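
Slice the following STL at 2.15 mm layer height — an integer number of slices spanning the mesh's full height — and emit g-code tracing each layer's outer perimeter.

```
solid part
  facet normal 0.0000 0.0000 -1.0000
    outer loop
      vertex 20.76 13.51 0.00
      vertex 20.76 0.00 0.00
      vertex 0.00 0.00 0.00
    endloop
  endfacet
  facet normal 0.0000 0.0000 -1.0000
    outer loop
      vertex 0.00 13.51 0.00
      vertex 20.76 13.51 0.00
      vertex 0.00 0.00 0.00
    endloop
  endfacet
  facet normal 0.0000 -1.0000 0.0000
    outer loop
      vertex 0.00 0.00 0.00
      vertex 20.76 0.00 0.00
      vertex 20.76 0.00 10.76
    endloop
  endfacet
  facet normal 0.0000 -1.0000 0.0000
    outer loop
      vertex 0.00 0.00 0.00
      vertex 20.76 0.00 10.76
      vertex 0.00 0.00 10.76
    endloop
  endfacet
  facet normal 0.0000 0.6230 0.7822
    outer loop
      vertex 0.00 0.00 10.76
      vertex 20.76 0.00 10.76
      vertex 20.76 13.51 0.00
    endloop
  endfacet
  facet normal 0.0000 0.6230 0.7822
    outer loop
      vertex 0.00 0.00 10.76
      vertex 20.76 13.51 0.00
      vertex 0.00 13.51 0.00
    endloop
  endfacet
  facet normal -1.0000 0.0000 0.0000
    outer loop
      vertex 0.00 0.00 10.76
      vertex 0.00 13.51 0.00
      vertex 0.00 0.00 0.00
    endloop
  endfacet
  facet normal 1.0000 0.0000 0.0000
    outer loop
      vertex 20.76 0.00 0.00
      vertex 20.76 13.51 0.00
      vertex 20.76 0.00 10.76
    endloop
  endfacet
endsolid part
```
; perimeter-only toolpath
G21 ; units = mm
G90 ; absolute positioning
G28 ; home
; layer 1
G0 Z2.15
G0 X0.00 Y0.00
G1 X20.76 Y0.00
G1 X20.76 Y10.81
G1 X0.00 Y10.81
G1 X0.00 Y0.00
; layer 2
G0 Z4.30
G0 X0.00 Y0.00
G1 X20.76 Y0.00
G1 X20.76 Y8.11
G1 X0.00 Y8.11
G1 X0.00 Y0.00
; layer 3
G0 Z6.46
G0 X0.00 Y0.00
G1 X20.76 Y0.00
G1 X20.76 Y5.40
G1 X0.00 Y5.40
G1 X0.00 Y0.00
; layer 4
G0 Z8.61
G0 X0.00 Y0.00
G1 X20.76 Y0.00
G1 X20.76 Y2.70
G1 X0.00 Y2.70
G1 X0.00 Y0.00
M2 ; end

The solid is a wedge (ramp): 20.8 × 13.5 mm base, rising to 10.8 mm along the y=0 edge and sloping linearly to z=0 at y=13.5. Slicing at Δz = 2.15 mm — 5 equal slices spanning the solid's height, so layer i sits at z = i·h/5 — gives 4 non-empty perimeters. Each is a 4-segment closed polygon; G0 lifts to the layer z and rapids to the start vertex, then G1 traces the edges. The cross-section shrinks linearly with z (the slice at the apex is degenerate and omitted).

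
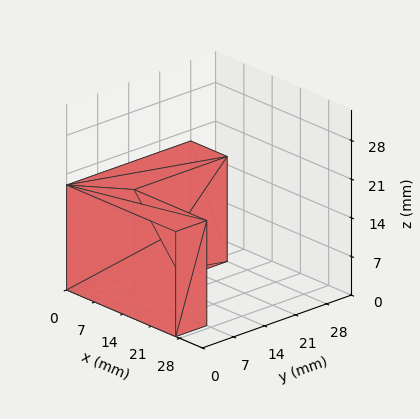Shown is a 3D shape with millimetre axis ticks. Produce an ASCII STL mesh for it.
Reading the render: the shape is an L-shaped prism: outer 27 × 28 mm, arm thicknesses ≈ 7 mm (horizontal) and 9 mm (vertical), extruded 19 mm in z (dimensions read to the nearest mm from the axis ticks). For the STL, each face is triangulated and given an outward normal.

solid part
  facet normal 0.0000 0.0000 -1.0000
    outer loop
      vertex 27.0 7.0 0.0
      vertex 27.0 0.0 0.0
      vertex 0.0 0.0 0.0
    endloop
  endfacet
  facet normal 0.0000 0.0000 -1.0000
    outer loop
      vertex 9.0 7.0 0.0
      vertex 27.0 7.0 0.0
      vertex 0.0 0.0 0.0
    endloop
  endfacet
  facet normal 0.0000 0.0000 -1.0000
    outer loop
      vertex 9.0 28.0 0.0
      vertex 9.0 7.0 0.0
      vertex 0.0 0.0 0.0
    endloop
  endfacet
  facet normal 0.0000 0.0000 -1.0000
    outer loop
      vertex 0.0 28.0 0.0
      vertex 9.0 28.0 0.0
      vertex 0.0 0.0 0.0
    endloop
  endfacet
  facet normal 0.0000 0.0000 1.0000
    outer loop
      vertex 0.0 0.0 19.0
      vertex 27.0 0.0 19.0
      vertex 27.0 7.0 19.0
    endloop
  endfacet
  facet normal 0.0000 0.0000 1.0000
    outer loop
      vertex 0.0 0.0 19.0
      vertex 27.0 7.0 19.0
      vertex 9.0 7.0 19.0
    endloop
  endfacet
  facet normal 0.0000 0.0000 1.0000
    outer loop
      vertex 0.0 0.0 19.0
      vertex 9.0 7.0 19.0
      vertex 9.0 28.0 19.0
    endloop
  endfacet
  facet normal 0.0000 0.0000 1.0000
    outer loop
      vertex 0.0 0.0 19.0
      vertex 9.0 28.0 19.0
      vertex 0.0 28.0 19.0
    endloop
  endfacet
  facet normal 0.0000 -1.0000 0.0000
    outer loop
      vertex 0.0 0.0 0.0
      vertex 27.0 0.0 0.0
      vertex 27.0 0.0 19.0
    endloop
  endfacet
  facet normal 0.0000 -1.0000 0.0000
    outer loop
      vertex 0.0 0.0 0.0
      vertex 27.0 0.0 19.0
      vertex 0.0 0.0 19.0
    endloop
  endfacet
  facet normal 1.0000 0.0000 0.0000
    outer loop
      vertex 27.0 0.0 0.0
      vertex 27.0 7.0 0.0
      vertex 27.0 7.0 19.0
    endloop
  endfacet
  facet normal 1.0000 0.0000 0.0000
    outer loop
      vertex 27.0 0.0 0.0
      vertex 27.0 7.0 19.0
      vertex 27.0 0.0 19.0
    endloop
  endfacet
  facet normal 0.0000 1.0000 0.0000
    outer loop
      vertex 27.0 7.0 0.0
      vertex 9.0 7.0 0.0
      vertex 9.0 7.0 19.0
    endloop
  endfacet
  facet normal 0.0000 1.0000 0.0000
    outer loop
      vertex 27.0 7.0 0.0
      vertex 9.0 7.0 19.0
      vertex 27.0 7.0 19.0
    endloop
  endfacet
  facet normal 1.0000 0.0000 0.0000
    outer loop
      vertex 9.0 7.0 0.0
      vertex 9.0 28.0 0.0
      vertex 9.0 28.0 19.0
    endloop
  endfacet
  facet normal 1.0000 0.0000 0.0000
    outer loop
      vertex 9.0 7.0 0.0
      vertex 9.0 28.0 19.0
      vertex 9.0 7.0 19.0
    endloop
  endfacet
  facet normal 0.0000 1.0000 0.0000
    outer loop
      vertex 9.0 28.0 0.0
      vertex 0.0 28.0 0.0
      vertex 0.0 28.0 19.0
    endloop
  endfacet
  facet normal 0.0000 1.0000 0.0000
    outer loop
      vertex 9.0 28.0 0.0
      vertex 0.0 28.0 19.0
      vertex 9.0 28.0 19.0
    endloop
  endfacet
  facet normal -1.0000 0.0000 0.0000
    outer loop
      vertex 0.0 28.0 0.0
      vertex 0.0 0.0 0.0
      vertex 0.0 0.0 19.0
    endloop
  endfacet
  facet normal -1.0000 0.0000 0.0000
    outer loop
      vertex 0.0 28.0 0.0
      vertex 0.0 0.0 19.0
      vertex 0.0 28.0 19.0
    endloop
  endfacet
endsolid part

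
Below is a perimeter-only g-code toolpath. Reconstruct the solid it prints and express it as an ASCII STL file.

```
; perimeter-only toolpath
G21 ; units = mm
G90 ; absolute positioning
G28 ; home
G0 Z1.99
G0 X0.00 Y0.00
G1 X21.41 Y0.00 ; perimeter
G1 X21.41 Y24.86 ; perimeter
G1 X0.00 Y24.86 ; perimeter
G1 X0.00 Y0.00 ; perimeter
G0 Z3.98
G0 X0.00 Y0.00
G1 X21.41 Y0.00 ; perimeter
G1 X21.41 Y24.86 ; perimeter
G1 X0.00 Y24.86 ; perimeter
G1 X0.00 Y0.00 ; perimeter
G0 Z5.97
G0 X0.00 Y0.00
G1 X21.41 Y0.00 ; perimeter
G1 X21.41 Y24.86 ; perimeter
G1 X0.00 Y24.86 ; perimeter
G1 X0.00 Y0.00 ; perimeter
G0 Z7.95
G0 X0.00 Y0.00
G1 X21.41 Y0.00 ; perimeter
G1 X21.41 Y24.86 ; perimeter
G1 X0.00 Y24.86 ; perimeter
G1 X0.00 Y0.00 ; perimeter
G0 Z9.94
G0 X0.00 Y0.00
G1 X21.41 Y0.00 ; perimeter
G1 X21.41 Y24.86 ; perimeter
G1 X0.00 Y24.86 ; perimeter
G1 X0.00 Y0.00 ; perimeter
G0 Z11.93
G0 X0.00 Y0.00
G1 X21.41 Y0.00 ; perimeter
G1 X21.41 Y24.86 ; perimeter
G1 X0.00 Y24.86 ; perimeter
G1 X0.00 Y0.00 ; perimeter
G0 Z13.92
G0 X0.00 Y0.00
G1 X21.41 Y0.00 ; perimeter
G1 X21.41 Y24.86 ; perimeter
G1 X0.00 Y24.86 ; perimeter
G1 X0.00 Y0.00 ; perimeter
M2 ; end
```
solid part
  facet normal 0.0000 0.0000 -1.0000
    outer loop
      vertex 21.41 24.86 0.00
      vertex 21.41 0.00 0.00
      vertex 0.00 0.00 0.00
    endloop
  endfacet
  facet normal 0.0000 0.0000 -1.0000
    outer loop
      vertex 0.00 24.86 0.00
      vertex 21.41 24.86 0.00
      vertex 0.00 0.00 0.00
    endloop
  endfacet
  facet normal 0.0000 0.0000 1.0000
    outer loop
      vertex 0.00 0.00 13.92
      vertex 21.41 0.00 13.92
      vertex 21.41 24.86 13.92
    endloop
  endfacet
  facet normal 0.0000 0.0000 1.0000
    outer loop
      vertex 0.00 0.00 13.92
      vertex 21.41 24.86 13.92
      vertex 0.00 24.86 13.92
    endloop
  endfacet
  facet normal 0.0000 -1.0000 0.0000
    outer loop
      vertex 0.00 0.00 0.00
      vertex 21.41 0.00 0.00
      vertex 21.41 0.00 13.92
    endloop
  endfacet
  facet normal 0.0000 -1.0000 0.0000
    outer loop
      vertex 0.00 0.00 0.00
      vertex 21.41 0.00 13.92
      vertex 0.00 0.00 13.92
    endloop
  endfacet
  facet normal 0.0000 1.0000 0.0000
    outer loop
      vertex 21.41 24.86 13.92
      vertex 21.41 24.86 0.00
      vertex 0.00 24.86 0.00
    endloop
  endfacet
  facet normal 0.0000 1.0000 0.0000
    outer loop
      vertex 0.00 24.86 13.92
      vertex 21.41 24.86 13.92
      vertex 0.00 24.86 0.00
    endloop
  endfacet
  facet normal -1.0000 0.0000 0.0000
    outer loop
      vertex 0.00 24.86 13.92
      vertex 0.00 24.86 0.00
      vertex 0.00 0.00 0.00
    endloop
  endfacet
  facet normal -1.0000 0.0000 0.0000
    outer loop
      vertex 0.00 0.00 13.92
      vertex 0.00 24.86 13.92
      vertex 0.00 0.00 0.00
    endloop
  endfacet
  facet normal 1.0000 0.0000 0.0000
    outer loop
      vertex 21.41 0.00 0.00
      vertex 21.41 24.86 0.00
      vertex 21.41 24.86 13.92
    endloop
  endfacet
  facet normal 1.0000 0.0000 0.0000
    outer loop
      vertex 21.41 0.00 0.00
      vertex 21.41 24.86 13.92
      vertex 21.41 0.00 13.92
    endloop
  endfacet
endsolid part

The G0 Z moves step by Δz≈1.99 mm. Every layer's G1 loop is the same polygon, so the solid is a straight extrusion of it from z=0 to z≈13.9. Closing with flat bottom and top caps and triangulating gives 12 facets — a rectangular box, roughly 21.4 × 24.9 mm footprint and 13.9 mm tall.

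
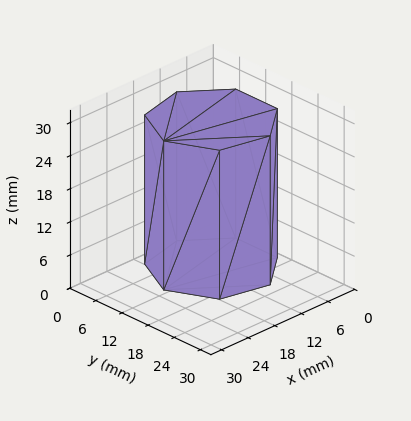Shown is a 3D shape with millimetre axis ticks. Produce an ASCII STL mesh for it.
Reading the render: the shape is a regular 7-sided prism (a cylinder approximated with 7 flat sides), circumscribed radius ≈ 11 mm, height ≈ 27 mm (dimensions read to the nearest mm from the axis ticks). For the STL, each face is triangulated and given an outward normal.

solid part
  facet normal 0.0000 0.0000 -1.0000
    outer loop
      vertex 8.552 21.724 0.000
      vertex 17.858 19.600 0.000
      vertex 22.000 11.000 0.000
    endloop
  endfacet
  facet normal 0.0000 0.0000 -1.0000
    outer loop
      vertex 1.089 15.773 0.000
      vertex 8.552 21.724 0.000
      vertex 22.000 11.000 0.000
    endloop
  endfacet
  facet normal 0.0000 0.0000 -1.0000
    outer loop
      vertex 1.089 6.227 0.000
      vertex 1.089 15.773 0.000
      vertex 22.000 11.000 0.000
    endloop
  endfacet
  facet normal 0.0000 0.0000 -1.0000
    outer loop
      vertex 8.552 0.276 0.000
      vertex 1.089 6.227 0.000
      vertex 22.000 11.000 0.000
    endloop
  endfacet
  facet normal 0.0000 0.0000 -1.0000
    outer loop
      vertex 17.858 2.400 0.000
      vertex 8.552 0.276 0.000
      vertex 22.000 11.000 0.000
    endloop
  endfacet
  facet normal 0.0000 0.0000 1.0000
    outer loop
      vertex 22.000 11.000 27.000
      vertex 17.858 19.600 27.000
      vertex 8.552 21.724 27.000
    endloop
  endfacet
  facet normal 0.0000 0.0000 1.0000
    outer loop
      vertex 22.000 11.000 27.000
      vertex 8.552 21.724 27.000
      vertex 1.089 15.773 27.000
    endloop
  endfacet
  facet normal 0.0000 0.0000 1.0000
    outer loop
      vertex 22.000 11.000 27.000
      vertex 1.089 15.773 27.000
      vertex 1.089 6.227 27.000
    endloop
  endfacet
  facet normal 0.0000 0.0000 1.0000
    outer loop
      vertex 22.000 11.000 27.000
      vertex 1.089 6.227 27.000
      vertex 8.552 0.276 27.000
    endloop
  endfacet
  facet normal 0.0000 0.0000 1.0000
    outer loop
      vertex 22.000 11.000 27.000
      vertex 8.552 0.276 27.000
      vertex 17.858 2.400 27.000
    endloop
  endfacet
  facet normal 0.9010 0.4339 0.0000
    outer loop
      vertex 22.000 11.000 0.000
      vertex 17.858 19.600 0.000
      vertex 17.858 19.600 27.000
    endloop
  endfacet
  facet normal 0.9010 0.4339 0.0000
    outer loop
      vertex 22.000 11.000 0.000
      vertex 17.858 19.600 27.000
      vertex 22.000 11.000 27.000
    endloop
  endfacet
  facet normal 0.2225 0.9749 0.0000
    outer loop
      vertex 17.858 19.600 0.000
      vertex 8.552 21.724 0.000
      vertex 8.552 21.724 27.000
    endloop
  endfacet
  facet normal 0.2225 0.9749 0.0000
    outer loop
      vertex 17.858 19.600 0.000
      vertex 8.552 21.724 27.000
      vertex 17.858 19.600 27.000
    endloop
  endfacet
  facet normal -0.6235 0.7819 0.0000
    outer loop
      vertex 8.552 21.724 0.000
      vertex 1.089 15.773 0.000
      vertex 1.089 15.773 27.000
    endloop
  endfacet
  facet normal -0.6235 0.7819 0.0000
    outer loop
      vertex 8.552 21.724 0.000
      vertex 1.089 15.773 27.000
      vertex 8.552 21.724 27.000
    endloop
  endfacet
  facet normal -1.0000 0.0000 0.0000
    outer loop
      vertex 1.089 15.773 0.000
      vertex 1.089 6.227 0.000
      vertex 1.089 6.227 27.000
    endloop
  endfacet
  facet normal -1.0000 0.0000 0.0000
    outer loop
      vertex 1.089 15.773 0.000
      vertex 1.089 6.227 27.000
      vertex 1.089 15.773 27.000
    endloop
  endfacet
  facet normal -0.6235 -0.7819 0.0000
    outer loop
      vertex 1.089 6.227 0.000
      vertex 8.552 0.276 0.000
      vertex 8.552 0.276 27.000
    endloop
  endfacet
  facet normal -0.6235 -0.7819 0.0000
    outer loop
      vertex 1.089 6.227 0.000
      vertex 8.552 0.276 27.000
      vertex 1.089 6.227 27.000
    endloop
  endfacet
  facet normal 0.2225 -0.9749 0.0000
    outer loop
      vertex 8.552 0.276 0.000
      vertex 17.858 2.400 0.000
      vertex 17.858 2.400 27.000
    endloop
  endfacet
  facet normal 0.2225 -0.9749 0.0000
    outer loop
      vertex 8.552 0.276 0.000
      vertex 17.858 2.400 27.000
      vertex 8.552 0.276 27.000
    endloop
  endfacet
  facet normal 0.9010 -0.4339 0.0000
    outer loop
      vertex 17.858 2.400 0.000
      vertex 22.000 11.000 0.000
      vertex 22.000 11.000 27.000
    endloop
  endfacet
  facet normal 0.9010 -0.4339 0.0000
    outer loop
      vertex 17.858 2.400 0.000
      vertex 22.000 11.000 27.000
      vertex 17.858 2.400 27.000
    endloop
  endfacet
endsolid part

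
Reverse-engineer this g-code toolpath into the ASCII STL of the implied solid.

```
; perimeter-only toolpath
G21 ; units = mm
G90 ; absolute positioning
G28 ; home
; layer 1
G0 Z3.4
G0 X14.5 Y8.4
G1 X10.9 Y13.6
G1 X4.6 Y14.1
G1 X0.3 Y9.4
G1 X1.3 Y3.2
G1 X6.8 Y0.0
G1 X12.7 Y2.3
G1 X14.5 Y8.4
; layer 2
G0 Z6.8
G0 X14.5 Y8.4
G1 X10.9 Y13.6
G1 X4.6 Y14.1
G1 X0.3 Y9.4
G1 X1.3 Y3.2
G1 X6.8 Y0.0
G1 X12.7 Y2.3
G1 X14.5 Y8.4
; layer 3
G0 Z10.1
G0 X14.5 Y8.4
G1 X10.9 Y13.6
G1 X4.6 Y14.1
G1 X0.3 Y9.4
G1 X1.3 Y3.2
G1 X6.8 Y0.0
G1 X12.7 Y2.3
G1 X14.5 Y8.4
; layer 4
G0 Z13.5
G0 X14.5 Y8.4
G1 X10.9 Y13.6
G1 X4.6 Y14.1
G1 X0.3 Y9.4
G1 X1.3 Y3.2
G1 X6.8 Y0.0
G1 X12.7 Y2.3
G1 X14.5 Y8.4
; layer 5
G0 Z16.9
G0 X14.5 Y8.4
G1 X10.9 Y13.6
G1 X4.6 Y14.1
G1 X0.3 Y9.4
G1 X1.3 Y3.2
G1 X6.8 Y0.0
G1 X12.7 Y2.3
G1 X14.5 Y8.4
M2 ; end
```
solid part
  facet normal 0.0000 0.0000 -1.0000
    outer loop
      vertex 4.6 14.1 0.0
      vertex 10.9 13.6 0.0
      vertex 14.5 8.4 0.0
    endloop
  endfacet
  facet normal 0.0000 0.0000 -1.0000
    outer loop
      vertex 0.3 9.4 0.0
      vertex 4.6 14.1 0.0
      vertex 14.5 8.4 0.0
    endloop
  endfacet
  facet normal 0.0000 0.0000 -1.0000
    outer loop
      vertex 1.3 3.2 0.0
      vertex 0.3 9.4 0.0
      vertex 14.5 8.4 0.0
    endloop
  endfacet
  facet normal 0.0000 0.0000 -1.0000
    outer loop
      vertex 6.8 0.0 0.0
      vertex 1.3 3.2 0.0
      vertex 14.5 8.4 0.0
    endloop
  endfacet
  facet normal 0.0000 0.0000 -1.0000
    outer loop
      vertex 12.7 2.3 0.0
      vertex 6.8 0.0 0.0
      vertex 14.5 8.4 0.0
    endloop
  endfacet
  facet normal 0.0000 0.0000 1.0000
    outer loop
      vertex 14.5 8.4 16.9
      vertex 10.9 13.6 16.9
      vertex 4.6 14.1 16.9
    endloop
  endfacet
  facet normal 0.0000 0.0000 1.0000
    outer loop
      vertex 14.5 8.4 16.9
      vertex 4.6 14.1 16.9
      vertex 0.3 9.4 16.9
    endloop
  endfacet
  facet normal 0.0000 0.0000 1.0000
    outer loop
      vertex 14.5 8.4 16.9
      vertex 0.3 9.4 16.9
      vertex 1.3 3.2 16.9
    endloop
  endfacet
  facet normal 0.0000 0.0000 1.0000
    outer loop
      vertex 14.5 8.4 16.9
      vertex 1.3 3.2 16.9
      vertex 6.8 0.0 16.9
    endloop
  endfacet
  facet normal 0.0000 0.0000 1.0000
    outer loop
      vertex 14.5 8.4 16.9
      vertex 6.8 0.0 16.9
      vertex 12.7 2.3 16.9
    endloop
  endfacet
  facet normal 0.8222 0.5692 0.0000
    outer loop
      vertex 14.5 8.4 0.0
      vertex 10.9 13.6 0.0
      vertex 10.9 13.6 16.9
    endloop
  endfacet
  facet normal 0.8222 0.5692 0.0000
    outer loop
      vertex 14.5 8.4 0.0
      vertex 10.9 13.6 16.9
      vertex 14.5 8.4 16.9
    endloop
  endfacet
  facet normal 0.0791 0.9969 0.0000
    outer loop
      vertex 10.9 13.6 0.0
      vertex 4.6 14.1 0.0
      vertex 4.6 14.1 16.9
    endloop
  endfacet
  facet normal 0.0791 0.9969 0.0000
    outer loop
      vertex 10.9 13.6 0.0
      vertex 4.6 14.1 16.9
      vertex 10.9 13.6 16.9
    endloop
  endfacet
  facet normal -0.7378 0.6750 0.0000
    outer loop
      vertex 4.6 14.1 0.0
      vertex 0.3 9.4 0.0
      vertex 0.3 9.4 16.9
    endloop
  endfacet
  facet normal -0.7378 0.6750 0.0000
    outer loop
      vertex 4.6 14.1 0.0
      vertex 0.3 9.4 16.9
      vertex 4.6 14.1 16.9
    endloop
  endfacet
  facet normal -0.9872 -0.1592 0.0000
    outer loop
      vertex 0.3 9.4 0.0
      vertex 1.3 3.2 0.0
      vertex 1.3 3.2 16.9
    endloop
  endfacet
  facet normal -0.9872 -0.1592 0.0000
    outer loop
      vertex 0.3 9.4 0.0
      vertex 1.3 3.2 16.9
      vertex 0.3 9.4 16.9
    endloop
  endfacet
  facet normal -0.5029 -0.8643 0.0000
    outer loop
      vertex 1.3 3.2 0.0
      vertex 6.8 0.0 0.0
      vertex 6.8 0.0 16.9
    endloop
  endfacet
  facet normal -0.5029 -0.8643 0.0000
    outer loop
      vertex 1.3 3.2 0.0
      vertex 6.8 0.0 16.9
      vertex 1.3 3.2 16.9
    endloop
  endfacet
  facet normal 0.3632 -0.9317 0.0000
    outer loop
      vertex 6.8 0.0 0.0
      vertex 12.7 2.3 0.0
      vertex 12.7 2.3 16.9
    endloop
  endfacet
  facet normal 0.3632 -0.9317 0.0000
    outer loop
      vertex 6.8 0.0 0.0
      vertex 12.7 2.3 16.9
      vertex 6.8 0.0 16.9
    endloop
  endfacet
  facet normal 0.9591 -0.2830 0.0000
    outer loop
      vertex 12.7 2.3 0.0
      vertex 14.5 8.4 0.0
      vertex 14.5 8.4 16.9
    endloop
  endfacet
  facet normal 0.9591 -0.2830 0.0000
    outer loop
      vertex 12.7 2.3 0.0
      vertex 14.5 8.4 16.9
      vertex 12.7 2.3 16.9
    endloop
  endfacet
endsolid part

The G0 Z moves step by Δz≈3.4 mm. Every layer's G1 loop is the same polygon, so the solid is a straight extrusion of it from z=0 to z≈16.9. Closing with flat bottom and top caps and triangulating gives 24 facets — a regular 7-sided prism (a cylinder approximated with 7 flat sides), circumscribed radius ≈ 7.3 mm, height ≈ 16.9 mm.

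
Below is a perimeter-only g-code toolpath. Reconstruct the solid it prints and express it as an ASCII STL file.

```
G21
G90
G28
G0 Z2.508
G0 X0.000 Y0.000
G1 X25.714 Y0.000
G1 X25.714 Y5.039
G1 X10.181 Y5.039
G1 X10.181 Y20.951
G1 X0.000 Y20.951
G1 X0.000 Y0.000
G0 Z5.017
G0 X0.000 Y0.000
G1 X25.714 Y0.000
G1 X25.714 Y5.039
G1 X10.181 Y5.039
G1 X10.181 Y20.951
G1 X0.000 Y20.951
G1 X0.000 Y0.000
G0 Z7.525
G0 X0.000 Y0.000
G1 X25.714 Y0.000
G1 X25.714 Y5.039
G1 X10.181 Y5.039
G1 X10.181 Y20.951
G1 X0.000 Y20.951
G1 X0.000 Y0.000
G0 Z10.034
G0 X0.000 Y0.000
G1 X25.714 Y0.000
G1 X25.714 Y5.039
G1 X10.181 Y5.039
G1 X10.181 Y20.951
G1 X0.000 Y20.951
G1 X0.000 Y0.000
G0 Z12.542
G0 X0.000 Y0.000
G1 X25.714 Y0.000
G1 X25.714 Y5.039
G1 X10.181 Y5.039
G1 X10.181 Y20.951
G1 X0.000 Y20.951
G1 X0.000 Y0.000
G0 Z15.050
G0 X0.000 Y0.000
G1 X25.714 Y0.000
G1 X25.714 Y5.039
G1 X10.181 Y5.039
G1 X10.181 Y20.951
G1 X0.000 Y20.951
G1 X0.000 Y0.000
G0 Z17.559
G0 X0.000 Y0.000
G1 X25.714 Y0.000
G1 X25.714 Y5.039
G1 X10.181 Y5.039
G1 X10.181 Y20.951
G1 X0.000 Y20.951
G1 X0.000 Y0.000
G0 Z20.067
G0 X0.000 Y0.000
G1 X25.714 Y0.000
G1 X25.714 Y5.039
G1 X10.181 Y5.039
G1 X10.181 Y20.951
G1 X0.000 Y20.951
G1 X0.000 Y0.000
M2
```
solid part
  facet normal 0.0000 0.0000 -1.0000
    outer loop
      vertex 25.714 5.039 0.000
      vertex 25.714 0.000 0.000
      vertex 0.000 0.000 0.000
    endloop
  endfacet
  facet normal 0.0000 0.0000 -1.0000
    outer loop
      vertex 10.181 5.039 0.000
      vertex 25.714 5.039 0.000
      vertex 0.000 0.000 0.000
    endloop
  endfacet
  facet normal 0.0000 0.0000 -1.0000
    outer loop
      vertex 10.181 20.951 0.000
      vertex 10.181 5.039 0.000
      vertex 0.000 0.000 0.000
    endloop
  endfacet
  facet normal 0.0000 0.0000 -1.0000
    outer loop
      vertex 0.000 20.951 0.000
      vertex 10.181 20.951 0.000
      vertex 0.000 0.000 0.000
    endloop
  endfacet
  facet normal 0.0000 0.0000 1.0000
    outer loop
      vertex 0.000 0.000 20.067
      vertex 25.714 0.000 20.067
      vertex 25.714 5.039 20.067
    endloop
  endfacet
  facet normal 0.0000 0.0000 1.0000
    outer loop
      vertex 0.000 0.000 20.067
      vertex 25.714 5.039 20.067
      vertex 10.181 5.039 20.067
    endloop
  endfacet
  facet normal 0.0000 0.0000 1.0000
    outer loop
      vertex 0.000 0.000 20.067
      vertex 10.181 5.039 20.067
      vertex 10.181 20.951 20.067
    endloop
  endfacet
  facet normal 0.0000 0.0000 1.0000
    outer loop
      vertex 0.000 0.000 20.067
      vertex 10.181 20.951 20.067
      vertex 0.000 20.951 20.067
    endloop
  endfacet
  facet normal 0.0000 -1.0000 0.0000
    outer loop
      vertex 0.000 0.000 0.000
      vertex 25.714 0.000 0.000
      vertex 25.714 0.000 20.067
    endloop
  endfacet
  facet normal 0.0000 -1.0000 0.0000
    outer loop
      vertex 0.000 0.000 0.000
      vertex 25.714 0.000 20.067
      vertex 0.000 0.000 20.067
    endloop
  endfacet
  facet normal 1.0000 0.0000 0.0000
    outer loop
      vertex 25.714 0.000 0.000
      vertex 25.714 5.039 0.000
      vertex 25.714 5.039 20.067
    endloop
  endfacet
  facet normal 1.0000 0.0000 0.0000
    outer loop
      vertex 25.714 0.000 0.000
      vertex 25.714 5.039 20.067
      vertex 25.714 0.000 20.067
    endloop
  endfacet
  facet normal 0.0000 1.0000 0.0000
    outer loop
      vertex 25.714 5.039 0.000
      vertex 10.181 5.039 0.000
      vertex 10.181 5.039 20.067
    endloop
  endfacet
  facet normal 0.0000 1.0000 0.0000
    outer loop
      vertex 25.714 5.039 0.000
      vertex 10.181 5.039 20.067
      vertex 25.714 5.039 20.067
    endloop
  endfacet
  facet normal 1.0000 0.0000 0.0000
    outer loop
      vertex 10.181 5.039 0.000
      vertex 10.181 20.951 0.000
      vertex 10.181 20.951 20.067
    endloop
  endfacet
  facet normal 1.0000 0.0000 0.0000
    outer loop
      vertex 10.181 5.039 0.000
      vertex 10.181 20.951 20.067
      vertex 10.181 5.039 20.067
    endloop
  endfacet
  facet normal 0.0000 1.0000 0.0000
    outer loop
      vertex 10.181 20.951 0.000
      vertex 0.000 20.951 0.000
      vertex 0.000 20.951 20.067
    endloop
  endfacet
  facet normal 0.0000 1.0000 0.0000
    outer loop
      vertex 10.181 20.951 0.000
      vertex 0.000 20.951 20.067
      vertex 10.181 20.951 20.067
    endloop
  endfacet
  facet normal -1.0000 0.0000 0.0000
    outer loop
      vertex 0.000 20.951 0.000
      vertex 0.000 0.000 0.000
      vertex 0.000 0.000 20.067
    endloop
  endfacet
  facet normal -1.0000 0.0000 0.0000
    outer loop
      vertex 0.000 20.951 0.000
      vertex 0.000 0.000 20.067
      vertex 0.000 20.951 20.067
    endloop
  endfacet
endsolid part

The G0 Z moves step by Δz≈2.508 mm. Every layer's G1 loop is the same polygon, so the solid is a straight extrusion of it from z=0 to z≈20.1. Closing with flat bottom and top caps and triangulating gives 20 facets — an L-shaped prism: outer 25.7 × 21 mm, arm thicknesses ≈ 5.04 mm (horizontal) and 10.2 mm (vertical), extruded 20.1 mm in z.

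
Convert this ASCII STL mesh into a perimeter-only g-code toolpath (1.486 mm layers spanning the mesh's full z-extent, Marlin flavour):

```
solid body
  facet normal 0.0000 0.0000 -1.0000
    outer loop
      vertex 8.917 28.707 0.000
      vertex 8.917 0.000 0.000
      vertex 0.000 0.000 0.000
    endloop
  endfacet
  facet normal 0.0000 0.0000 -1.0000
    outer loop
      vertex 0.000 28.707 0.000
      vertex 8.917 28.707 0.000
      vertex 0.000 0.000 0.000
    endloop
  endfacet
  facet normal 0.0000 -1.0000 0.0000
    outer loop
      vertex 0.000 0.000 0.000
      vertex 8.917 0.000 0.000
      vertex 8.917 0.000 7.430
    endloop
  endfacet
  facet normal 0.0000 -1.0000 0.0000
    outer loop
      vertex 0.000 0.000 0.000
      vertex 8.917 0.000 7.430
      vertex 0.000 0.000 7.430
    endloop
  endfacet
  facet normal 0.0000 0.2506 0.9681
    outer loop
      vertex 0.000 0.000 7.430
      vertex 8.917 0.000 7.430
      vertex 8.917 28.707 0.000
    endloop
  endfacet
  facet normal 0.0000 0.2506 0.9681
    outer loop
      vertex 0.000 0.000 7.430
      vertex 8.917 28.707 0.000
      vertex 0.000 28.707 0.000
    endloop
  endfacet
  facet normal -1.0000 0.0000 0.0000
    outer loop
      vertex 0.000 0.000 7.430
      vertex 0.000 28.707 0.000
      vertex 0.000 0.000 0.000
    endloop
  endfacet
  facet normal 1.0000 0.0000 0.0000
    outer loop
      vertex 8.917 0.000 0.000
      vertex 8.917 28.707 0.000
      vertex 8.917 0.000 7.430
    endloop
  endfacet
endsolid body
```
; perimeter-only toolpath
G21 ; units = mm
G90 ; absolute positioning
G28 ; home
; layer 1
G0 Z1.486
G0 X0.000 Y0.000
G1 X8.917 Y0.000
G1 X8.917 Y22.966
G1 X0.000 Y22.966
G1 X0.000 Y0.000
; layer 2
G0 Z2.972
G0 X0.000 Y0.000
G1 X8.917 Y0.000
G1 X8.917 Y17.224
G1 X0.000 Y17.224
G1 X0.000 Y0.000
; layer 3
G0 Z4.458
G0 X0.000 Y0.000
G1 X8.917 Y0.000
G1 X8.917 Y11.483
G1 X0.000 Y11.483
G1 X0.000 Y0.000
; layer 4
G0 Z5.944
G0 X0.000 Y0.000
G1 X8.917 Y0.000
G1 X8.917 Y5.741
G1 X0.000 Y5.741
G1 X0.000 Y0.000
M2 ; end

The solid is a wedge (ramp): 8.92 × 28.7 mm base, rising to 7.43 mm along the y=0 edge and sloping linearly to z=0 at y=28.7. Slicing at Δz = 1.486 mm — 5 equal slices spanning the solid's height, so layer i sits at z = i·h/5 — gives 4 non-empty perimeters. Each is a 4-segment closed polygon; G0 lifts to the layer z and rapids to the start vertex, then G1 traces the edges. The cross-section shrinks linearly with z (the slice at the apex is degenerate and omitted).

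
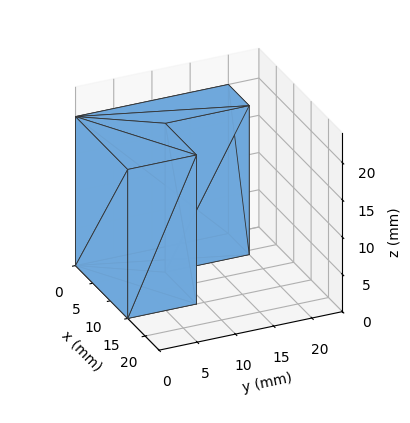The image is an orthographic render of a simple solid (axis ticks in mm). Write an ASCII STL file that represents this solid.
Reading the render: the shape is an L-shaped prism: outer 15 × 20 mm, arm thicknesses ≈ 9 mm (horizontal) and 6 mm (vertical), extruded 20 mm in z (dimensions read to the nearest mm from the axis ticks). For the STL, each face is triangulated and given an outward normal.

solid part
  facet normal 0.0000 0.0000 -1.0000
    outer loop
      vertex 15.0 9.0 0.0
      vertex 15.0 0.0 0.0
      vertex 0.0 0.0 0.0
    endloop
  endfacet
  facet normal 0.0000 0.0000 -1.0000
    outer loop
      vertex 6.0 9.0 0.0
      vertex 15.0 9.0 0.0
      vertex 0.0 0.0 0.0
    endloop
  endfacet
  facet normal 0.0000 0.0000 -1.0000
    outer loop
      vertex 6.0 20.0 0.0
      vertex 6.0 9.0 0.0
      vertex 0.0 0.0 0.0
    endloop
  endfacet
  facet normal 0.0000 0.0000 -1.0000
    outer loop
      vertex 0.0 20.0 0.0
      vertex 6.0 20.0 0.0
      vertex 0.0 0.0 0.0
    endloop
  endfacet
  facet normal 0.0000 0.0000 1.0000
    outer loop
      vertex 0.0 0.0 20.0
      vertex 15.0 0.0 20.0
      vertex 15.0 9.0 20.0
    endloop
  endfacet
  facet normal 0.0000 0.0000 1.0000
    outer loop
      vertex 0.0 0.0 20.0
      vertex 15.0 9.0 20.0
      vertex 6.0 9.0 20.0
    endloop
  endfacet
  facet normal 0.0000 0.0000 1.0000
    outer loop
      vertex 0.0 0.0 20.0
      vertex 6.0 9.0 20.0
      vertex 6.0 20.0 20.0
    endloop
  endfacet
  facet normal 0.0000 0.0000 1.0000
    outer loop
      vertex 0.0 0.0 20.0
      vertex 6.0 20.0 20.0
      vertex 0.0 20.0 20.0
    endloop
  endfacet
  facet normal 0.0000 -1.0000 0.0000
    outer loop
      vertex 0.0 0.0 0.0
      vertex 15.0 0.0 0.0
      vertex 15.0 0.0 20.0
    endloop
  endfacet
  facet normal 0.0000 -1.0000 0.0000
    outer loop
      vertex 0.0 0.0 0.0
      vertex 15.0 0.0 20.0
      vertex 0.0 0.0 20.0
    endloop
  endfacet
  facet normal 1.0000 0.0000 0.0000
    outer loop
      vertex 15.0 0.0 0.0
      vertex 15.0 9.0 0.0
      vertex 15.0 9.0 20.0
    endloop
  endfacet
  facet normal 1.0000 0.0000 0.0000
    outer loop
      vertex 15.0 0.0 0.0
      vertex 15.0 9.0 20.0
      vertex 15.0 0.0 20.0
    endloop
  endfacet
  facet normal 0.0000 1.0000 0.0000
    outer loop
      vertex 15.0 9.0 0.0
      vertex 6.0 9.0 0.0
      vertex 6.0 9.0 20.0
    endloop
  endfacet
  facet normal 0.0000 1.0000 0.0000
    outer loop
      vertex 15.0 9.0 0.0
      vertex 6.0 9.0 20.0
      vertex 15.0 9.0 20.0
    endloop
  endfacet
  facet normal 1.0000 0.0000 0.0000
    outer loop
      vertex 6.0 9.0 0.0
      vertex 6.0 20.0 0.0
      vertex 6.0 20.0 20.0
    endloop
  endfacet
  facet normal 1.0000 0.0000 0.0000
    outer loop
      vertex 6.0 9.0 0.0
      vertex 6.0 20.0 20.0
      vertex 6.0 9.0 20.0
    endloop
  endfacet
  facet normal 0.0000 1.0000 0.0000
    outer loop
      vertex 6.0 20.0 0.0
      vertex 0.0 20.0 0.0
      vertex 0.0 20.0 20.0
    endloop
  endfacet
  facet normal 0.0000 1.0000 0.0000
    outer loop
      vertex 6.0 20.0 0.0
      vertex 0.0 20.0 20.0
      vertex 6.0 20.0 20.0
    endloop
  endfacet
  facet normal -1.0000 0.0000 0.0000
    outer loop
      vertex 0.0 20.0 0.0
      vertex 0.0 0.0 0.0
      vertex 0.0 0.0 20.0
    endloop
  endfacet
  facet normal -1.0000 0.0000 0.0000
    outer loop
      vertex 0.0 20.0 0.0
      vertex 0.0 0.0 20.0
      vertex 0.0 20.0 20.0
    endloop
  endfacet
endsolid part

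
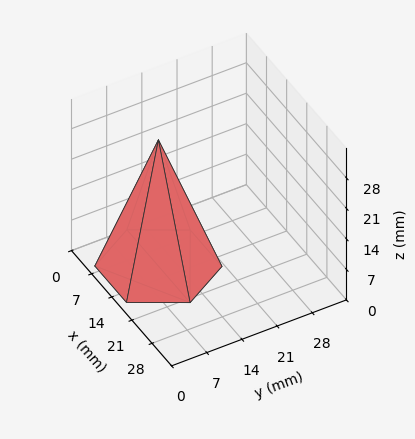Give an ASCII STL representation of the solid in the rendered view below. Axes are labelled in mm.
Reading the render: the shape is a regular 6-sided pyramid, base circumscribed radius ≈ 11 mm, apex at z ≈ 29 mm (dimensions read to the nearest mm from the axis ticks). For the STL, each face is triangulated and given an outward normal.

solid part
  facet normal 0.0000 0.0000 -1.0000
    outer loop
      vertex 5.5 20.5 0.0
      vertex 16.5 20.5 0.0
      vertex 22.0 11.0 0.0
    endloop
  endfacet
  facet normal 0.0000 0.0000 -1.0000
    outer loop
      vertex 0.0 11.0 0.0
      vertex 5.5 20.5 0.0
      vertex 22.0 11.0 0.0
    endloop
  endfacet
  facet normal 0.0000 0.0000 -1.0000
    outer loop
      vertex 5.5 1.5 0.0
      vertex 0.0 11.0 0.0
      vertex 22.0 11.0 0.0
    endloop
  endfacet
  facet normal 0.0000 0.0000 -1.0000
    outer loop
      vertex 16.5 1.5 0.0
      vertex 5.5 1.5 0.0
      vertex 22.0 11.0 0.0
    endloop
  endfacet
  facet normal 0.8223 0.4760 0.3119
    outer loop
      vertex 22.0 11.0 0.0
      vertex 16.5 20.5 0.0
      vertex 11.0 11.0 29.0
    endloop
  endfacet
  facet normal 0.0000 0.9503 0.3113
    outer loop
      vertex 16.5 20.5 0.0
      vertex 5.5 20.5 0.0
      vertex 11.0 11.0 29.0
    endloop
  endfacet
  facet normal -0.8223 0.4760 0.3119
    outer loop
      vertex 5.5 20.5 0.0
      vertex 0.0 11.0 0.0
      vertex 11.0 11.0 29.0
    endloop
  endfacet
  facet normal -0.8223 -0.4760 0.3119
    outer loop
      vertex 0.0 11.0 0.0
      vertex 5.5 1.5 0.0
      vertex 11.0 11.0 29.0
    endloop
  endfacet
  facet normal 0.0000 -0.9503 0.3113
    outer loop
      vertex 5.5 1.5 0.0
      vertex 16.5 1.5 0.0
      vertex 11.0 11.0 29.0
    endloop
  endfacet
  facet normal 0.8223 -0.4760 0.3119
    outer loop
      vertex 16.5 1.5 0.0
      vertex 22.0 11.0 0.0
      vertex 11.0 11.0 29.0
    endloop
  endfacet
endsolid part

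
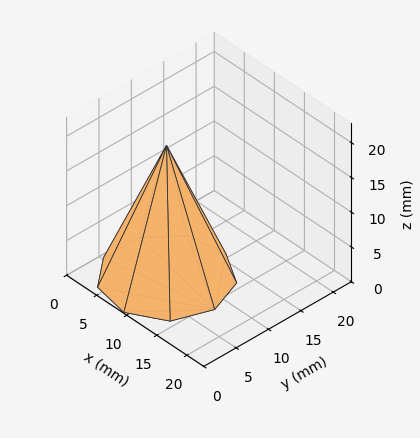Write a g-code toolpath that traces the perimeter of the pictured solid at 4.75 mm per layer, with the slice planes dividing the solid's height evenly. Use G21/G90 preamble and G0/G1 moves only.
Reading the render: the shape is a regular 9-sided pyramid, base circumscribed radius ≈ 8 mm, apex at z ≈ 19 mm (dimensions read to the nearest mm from the axis ticks). For the g-code, the solid's height is divided into equal slices at the stated Δz and each level perimeter traced with G1 moves after a G0 lift.

; perimeter-only toolpath
G21 ; units = mm
G90 ; absolute positioning
G28 ; home
; layer 1
G0 Z4.75
G0 X14.00 Y8.00
G1 X12.60 Y11.86
G1 X9.04 Y13.91
G1 X5.00 Y13.20
G1 X2.36 Y10.05
G1 X2.36 Y5.95
G1 X5.00 Y2.80
G1 X9.04 Y2.09
G1 X12.60 Y4.14
G1 X14.00 Y8.00
; layer 2
G0 Z9.50
G0 X12.00 Y8.00
G1 X11.07 Y10.57
G1 X8.70 Y11.94
G1 X6.00 Y11.46
G1 X4.24 Y9.37
G1 X4.24 Y6.63
G1 X6.00 Y4.54
G1 X8.70 Y4.06
G1 X11.07 Y5.43
G1 X12.00 Y8.00
; layer 3
G0 Z14.25
G0 X10.00 Y8.00
G1 X9.53 Y9.29
G1 X8.35 Y9.97
G1 X7.00 Y9.73
G1 X6.12 Y8.69
G1 X6.12 Y7.31
G1 X7.00 Y6.27
G1 X8.35 Y6.03
G1 X9.53 Y6.71
G1 X10.00 Y8.00
M2 ; end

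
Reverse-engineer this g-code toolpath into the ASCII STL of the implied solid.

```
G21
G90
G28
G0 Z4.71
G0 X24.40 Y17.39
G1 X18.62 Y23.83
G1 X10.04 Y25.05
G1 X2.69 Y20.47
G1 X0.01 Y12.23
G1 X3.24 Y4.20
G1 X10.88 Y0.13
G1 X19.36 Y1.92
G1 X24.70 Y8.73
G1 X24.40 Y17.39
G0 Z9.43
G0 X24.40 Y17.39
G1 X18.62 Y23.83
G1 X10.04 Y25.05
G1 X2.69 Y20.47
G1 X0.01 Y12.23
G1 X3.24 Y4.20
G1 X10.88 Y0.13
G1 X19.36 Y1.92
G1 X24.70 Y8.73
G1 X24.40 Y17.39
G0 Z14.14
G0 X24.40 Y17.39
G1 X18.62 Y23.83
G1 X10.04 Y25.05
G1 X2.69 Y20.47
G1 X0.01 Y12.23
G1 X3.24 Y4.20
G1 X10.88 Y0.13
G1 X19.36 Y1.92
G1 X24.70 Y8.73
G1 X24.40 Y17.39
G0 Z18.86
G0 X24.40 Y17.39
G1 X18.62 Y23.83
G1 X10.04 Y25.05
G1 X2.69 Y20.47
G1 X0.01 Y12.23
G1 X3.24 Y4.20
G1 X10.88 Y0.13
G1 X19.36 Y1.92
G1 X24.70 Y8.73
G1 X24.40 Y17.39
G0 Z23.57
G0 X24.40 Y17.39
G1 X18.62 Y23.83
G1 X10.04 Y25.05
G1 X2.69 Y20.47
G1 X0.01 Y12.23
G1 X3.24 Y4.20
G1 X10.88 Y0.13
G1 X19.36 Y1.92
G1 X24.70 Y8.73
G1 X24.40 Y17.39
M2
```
solid part
  facet normal 0.0000 0.0000 -1.0000
    outer loop
      vertex 10.04 25.05 0.00
      vertex 18.62 23.83 0.00
      vertex 24.40 17.39 0.00
    endloop
  endfacet
  facet normal 0.0000 0.0000 -1.0000
    outer loop
      vertex 2.69 20.47 0.00
      vertex 10.04 25.05 0.00
      vertex 24.40 17.39 0.00
    endloop
  endfacet
  facet normal 0.0000 0.0000 -1.0000
    outer loop
      vertex 0.01 12.23 0.00
      vertex 2.69 20.47 0.00
      vertex 24.40 17.39 0.00
    endloop
  endfacet
  facet normal 0.0000 0.0000 -1.0000
    outer loop
      vertex 3.24 4.20 0.00
      vertex 0.01 12.23 0.00
      vertex 24.40 17.39 0.00
    endloop
  endfacet
  facet normal 0.0000 0.0000 -1.0000
    outer loop
      vertex 10.88 0.13 0.00
      vertex 3.24 4.20 0.00
      vertex 24.40 17.39 0.00
    endloop
  endfacet
  facet normal 0.0000 0.0000 -1.0000
    outer loop
      vertex 19.36 1.92 0.00
      vertex 10.88 0.13 0.00
      vertex 24.40 17.39 0.00
    endloop
  endfacet
  facet normal 0.0000 0.0000 -1.0000
    outer loop
      vertex 24.70 8.73 0.00
      vertex 19.36 1.92 0.00
      vertex 24.40 17.39 0.00
    endloop
  endfacet
  facet normal 0.0000 0.0000 1.0000
    outer loop
      vertex 24.40 17.39 23.57
      vertex 18.62 23.83 23.57
      vertex 10.04 25.05 23.57
    endloop
  endfacet
  facet normal 0.0000 0.0000 1.0000
    outer loop
      vertex 24.40 17.39 23.57
      vertex 10.04 25.05 23.57
      vertex 2.69 20.47 23.57
    endloop
  endfacet
  facet normal 0.0000 0.0000 1.0000
    outer loop
      vertex 24.40 17.39 23.57
      vertex 2.69 20.47 23.57
      vertex 0.01 12.23 23.57
    endloop
  endfacet
  facet normal 0.0000 0.0000 1.0000
    outer loop
      vertex 24.40 17.39 23.57
      vertex 0.01 12.23 23.57
      vertex 3.24 4.20 23.57
    endloop
  endfacet
  facet normal 0.0000 0.0000 1.0000
    outer loop
      vertex 24.40 17.39 23.57
      vertex 3.24 4.20 23.57
      vertex 10.88 0.13 23.57
    endloop
  endfacet
  facet normal 0.0000 0.0000 1.0000
    outer loop
      vertex 24.40 17.39 23.57
      vertex 10.88 0.13 23.57
      vertex 19.36 1.92 23.57
    endloop
  endfacet
  facet normal 0.0000 0.0000 1.0000
    outer loop
      vertex 24.40 17.39 23.57
      vertex 19.36 1.92 23.57
      vertex 24.70 8.73 23.57
    endloop
  endfacet
  facet normal 0.7442 0.6679 0.0000
    outer loop
      vertex 24.40 17.39 0.00
      vertex 18.62 23.83 0.00
      vertex 18.62 23.83 23.57
    endloop
  endfacet
  facet normal 0.7442 0.6679 0.0000
    outer loop
      vertex 24.40 17.39 0.00
      vertex 18.62 23.83 23.57
      vertex 24.40 17.39 23.57
    endloop
  endfacet
  facet normal 0.1408 0.9900 0.0000
    outer loop
      vertex 18.62 23.83 0.00
      vertex 10.04 25.05 0.00
      vertex 10.04 25.05 23.57
    endloop
  endfacet
  facet normal 0.1408 0.9900 0.0000
    outer loop
      vertex 18.62 23.83 0.00
      vertex 10.04 25.05 23.57
      vertex 18.62 23.83 23.57
    endloop
  endfacet
  facet normal -0.5289 0.8487 0.0000
    outer loop
      vertex 10.04 25.05 0.00
      vertex 2.69 20.47 0.00
      vertex 2.69 20.47 23.57
    endloop
  endfacet
  facet normal -0.5289 0.8487 0.0000
    outer loop
      vertex 10.04 25.05 0.00
      vertex 2.69 20.47 23.57
      vertex 10.04 25.05 23.57
    endloop
  endfacet
  facet normal -0.9510 0.3093 0.0000
    outer loop
      vertex 2.69 20.47 0.00
      vertex 0.01 12.23 0.00
      vertex 0.01 12.23 23.57
    endloop
  endfacet
  facet normal -0.9510 0.3093 0.0000
    outer loop
      vertex 2.69 20.47 0.00
      vertex 0.01 12.23 23.57
      vertex 2.69 20.47 23.57
    endloop
  endfacet
  facet normal -0.9278 -0.3732 0.0000
    outer loop
      vertex 0.01 12.23 0.00
      vertex 3.24 4.20 0.00
      vertex 3.24 4.20 23.57
    endloop
  endfacet
  facet normal -0.9278 -0.3732 0.0000
    outer loop
      vertex 0.01 12.23 0.00
      vertex 3.24 4.20 23.57
      vertex 0.01 12.23 23.57
    endloop
  endfacet
  facet normal -0.4702 -0.8826 0.0000
    outer loop
      vertex 3.24 4.20 0.00
      vertex 10.88 0.13 0.00
      vertex 10.88 0.13 23.57
    endloop
  endfacet
  facet normal -0.4702 -0.8826 0.0000
    outer loop
      vertex 3.24 4.20 0.00
      vertex 10.88 0.13 23.57
      vertex 3.24 4.20 23.57
    endloop
  endfacet
  facet normal 0.2065 -0.9784 0.0000
    outer loop
      vertex 10.88 0.13 0.00
      vertex 19.36 1.92 0.00
      vertex 19.36 1.92 23.57
    endloop
  endfacet
  facet normal 0.2065 -0.9784 0.0000
    outer loop
      vertex 10.88 0.13 0.00
      vertex 19.36 1.92 23.57
      vertex 10.88 0.13 23.57
    endloop
  endfacet
  facet normal 0.7869 -0.6171 0.0000
    outer loop
      vertex 19.36 1.92 0.00
      vertex 24.70 8.73 0.00
      vertex 24.70 8.73 23.57
    endloop
  endfacet
  facet normal 0.7869 -0.6171 0.0000
    outer loop
      vertex 19.36 1.92 0.00
      vertex 24.70 8.73 23.57
      vertex 19.36 1.92 23.57
    endloop
  endfacet
  facet normal 0.9994 0.0346 0.0000
    outer loop
      vertex 24.70 8.73 0.00
      vertex 24.40 17.39 0.00
      vertex 24.40 17.39 23.57
    endloop
  endfacet
  facet normal 0.9994 0.0346 0.0000
    outer loop
      vertex 24.70 8.73 0.00
      vertex 24.40 17.39 23.57
      vertex 24.70 8.73 23.57
    endloop
  endfacet
endsolid part

The G0 Z moves step by Δz≈4.71 mm. Every layer's G1 loop is the same polygon, so the solid is a straight extrusion of it from z=0 to z≈23.6. Closing with flat bottom and top caps and triangulating gives 32 facets — a regular 9-sided prism (a cylinder approximated with 9 flat sides), circumscribed radius ≈ 12.7 mm, height ≈ 23.6 mm.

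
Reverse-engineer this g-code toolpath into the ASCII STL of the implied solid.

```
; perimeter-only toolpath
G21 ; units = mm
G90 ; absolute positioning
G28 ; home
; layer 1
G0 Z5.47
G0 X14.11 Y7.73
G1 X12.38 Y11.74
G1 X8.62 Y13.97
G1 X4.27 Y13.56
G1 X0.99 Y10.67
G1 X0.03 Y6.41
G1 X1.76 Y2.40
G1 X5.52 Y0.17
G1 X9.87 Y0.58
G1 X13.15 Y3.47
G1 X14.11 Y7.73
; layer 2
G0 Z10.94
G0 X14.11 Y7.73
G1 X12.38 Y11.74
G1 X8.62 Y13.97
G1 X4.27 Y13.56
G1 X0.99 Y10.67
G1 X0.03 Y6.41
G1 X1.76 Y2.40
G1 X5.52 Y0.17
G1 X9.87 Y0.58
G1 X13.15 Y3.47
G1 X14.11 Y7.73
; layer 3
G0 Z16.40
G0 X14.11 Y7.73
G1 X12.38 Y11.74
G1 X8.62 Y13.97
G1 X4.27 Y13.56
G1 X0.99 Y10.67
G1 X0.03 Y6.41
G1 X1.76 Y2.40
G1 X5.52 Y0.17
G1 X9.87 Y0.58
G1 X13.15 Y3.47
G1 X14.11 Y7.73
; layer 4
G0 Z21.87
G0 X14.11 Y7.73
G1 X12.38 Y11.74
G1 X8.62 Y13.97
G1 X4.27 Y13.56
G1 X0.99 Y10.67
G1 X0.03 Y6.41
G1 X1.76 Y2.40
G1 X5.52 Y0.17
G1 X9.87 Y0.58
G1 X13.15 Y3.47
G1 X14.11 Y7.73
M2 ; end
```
solid part
  facet normal 0.0000 0.0000 -1.0000
    outer loop
      vertex 8.62 13.97 0.00
      vertex 12.38 11.74 0.00
      vertex 14.11 7.73 0.00
    endloop
  endfacet
  facet normal 0.0000 0.0000 -1.0000
    outer loop
      vertex 4.27 13.56 0.00
      vertex 8.62 13.97 0.00
      vertex 14.11 7.73 0.00
    endloop
  endfacet
  facet normal 0.0000 0.0000 -1.0000
    outer loop
      vertex 0.99 10.67 0.00
      vertex 4.27 13.56 0.00
      vertex 14.11 7.73 0.00
    endloop
  endfacet
  facet normal 0.0000 0.0000 -1.0000
    outer loop
      vertex 0.03 6.41 0.00
      vertex 0.99 10.67 0.00
      vertex 14.11 7.73 0.00
    endloop
  endfacet
  facet normal 0.0000 0.0000 -1.0000
    outer loop
      vertex 1.76 2.40 0.00
      vertex 0.03 6.41 0.00
      vertex 14.11 7.73 0.00
    endloop
  endfacet
  facet normal 0.0000 0.0000 -1.0000
    outer loop
      vertex 5.52 0.17 0.00
      vertex 1.76 2.40 0.00
      vertex 14.11 7.73 0.00
    endloop
  endfacet
  facet normal 0.0000 0.0000 -1.0000
    outer loop
      vertex 9.87 0.58 0.00
      vertex 5.52 0.17 0.00
      vertex 14.11 7.73 0.00
    endloop
  endfacet
  facet normal 0.0000 0.0000 -1.0000
    outer loop
      vertex 13.15 3.47 0.00
      vertex 9.87 0.58 0.00
      vertex 14.11 7.73 0.00
    endloop
  endfacet
  facet normal 0.0000 0.0000 1.0000
    outer loop
      vertex 14.11 7.73 21.87
      vertex 12.38 11.74 21.87
      vertex 8.62 13.97 21.87
    endloop
  endfacet
  facet normal 0.0000 0.0000 1.0000
    outer loop
      vertex 14.11 7.73 21.87
      vertex 8.62 13.97 21.87
      vertex 4.27 13.56 21.87
    endloop
  endfacet
  facet normal 0.0000 0.0000 1.0000
    outer loop
      vertex 14.11 7.73 21.87
      vertex 4.27 13.56 21.87
      vertex 0.99 10.67 21.87
    endloop
  endfacet
  facet normal 0.0000 0.0000 1.0000
    outer loop
      vertex 14.11 7.73 21.87
      vertex 0.99 10.67 21.87
      vertex 0.03 6.41 21.87
    endloop
  endfacet
  facet normal 0.0000 0.0000 1.0000
    outer loop
      vertex 14.11 7.73 21.87
      vertex 0.03 6.41 21.87
      vertex 1.76 2.40 21.87
    endloop
  endfacet
  facet normal 0.0000 0.0000 1.0000
    outer loop
      vertex 14.11 7.73 21.87
      vertex 1.76 2.40 21.87
      vertex 5.52 0.17 21.87
    endloop
  endfacet
  facet normal 0.0000 0.0000 1.0000
    outer loop
      vertex 14.11 7.73 21.87
      vertex 5.52 0.17 21.87
      vertex 9.87 0.58 21.87
    endloop
  endfacet
  facet normal 0.0000 0.0000 1.0000
    outer loop
      vertex 14.11 7.73 21.87
      vertex 9.87 0.58 21.87
      vertex 13.15 3.47 21.87
    endloop
  endfacet
  facet normal 0.9182 0.3961 0.0000
    outer loop
      vertex 14.11 7.73 0.00
      vertex 12.38 11.74 0.00
      vertex 12.38 11.74 21.87
    endloop
  endfacet
  facet normal 0.9182 0.3961 0.0000
    outer loop
      vertex 14.11 7.73 0.00
      vertex 12.38 11.74 21.87
      vertex 14.11 7.73 21.87
    endloop
  endfacet
  facet normal 0.5101 0.8601 0.0000
    outer loop
      vertex 12.38 11.74 0.00
      vertex 8.62 13.97 0.00
      vertex 8.62 13.97 21.87
    endloop
  endfacet
  facet normal 0.5101 0.8601 0.0000
    outer loop
      vertex 12.38 11.74 0.00
      vertex 8.62 13.97 21.87
      vertex 12.38 11.74 21.87
    endloop
  endfacet
  facet normal -0.0938 0.9956 0.0000
    outer loop
      vertex 8.62 13.97 0.00
      vertex 4.27 13.56 0.00
      vertex 4.27 13.56 21.87
    endloop
  endfacet
  facet normal -0.0938 0.9956 0.0000
    outer loop
      vertex 8.62 13.97 0.00
      vertex 4.27 13.56 21.87
      vertex 8.62 13.97 21.87
    endloop
  endfacet
  facet normal -0.6611 0.7503 0.0000
    outer loop
      vertex 4.27 13.56 0.00
      vertex 0.99 10.67 0.00
      vertex 0.99 10.67 21.87
    endloop
  endfacet
  facet normal -0.6611 0.7503 0.0000
    outer loop
      vertex 4.27 13.56 0.00
      vertex 0.99 10.67 21.87
      vertex 4.27 13.56 21.87
    endloop
  endfacet
  facet normal -0.9755 0.2198 0.0000
    outer loop
      vertex 0.99 10.67 0.00
      vertex 0.03 6.41 0.00
      vertex 0.03 6.41 21.87
    endloop
  endfacet
  facet normal -0.9755 0.2198 0.0000
    outer loop
      vertex 0.99 10.67 0.00
      vertex 0.03 6.41 21.87
      vertex 0.99 10.67 21.87
    endloop
  endfacet
  facet normal -0.9182 -0.3961 0.0000
    outer loop
      vertex 0.03 6.41 0.00
      vertex 1.76 2.40 0.00
      vertex 1.76 2.40 21.87
    endloop
  endfacet
  facet normal -0.9182 -0.3961 0.0000
    outer loop
      vertex 0.03 6.41 0.00
      vertex 1.76 2.40 21.87
      vertex 0.03 6.41 21.87
    endloop
  endfacet
  facet normal -0.5101 -0.8601 0.0000
    outer loop
      vertex 1.76 2.40 0.00
      vertex 5.52 0.17 0.00
      vertex 5.52 0.17 21.87
    endloop
  endfacet
  facet normal -0.5101 -0.8601 0.0000
    outer loop
      vertex 1.76 2.40 0.00
      vertex 5.52 0.17 21.87
      vertex 1.76 2.40 21.87
    endloop
  endfacet
  facet normal 0.0938 -0.9956 0.0000
    outer loop
      vertex 5.52 0.17 0.00
      vertex 9.87 0.58 0.00
      vertex 9.87 0.58 21.87
    endloop
  endfacet
  facet normal 0.0938 -0.9956 0.0000
    outer loop
      vertex 5.52 0.17 0.00
      vertex 9.87 0.58 21.87
      vertex 5.52 0.17 21.87
    endloop
  endfacet
  facet normal 0.6611 -0.7503 0.0000
    outer loop
      vertex 9.87 0.58 0.00
      vertex 13.15 3.47 0.00
      vertex 13.15 3.47 21.87
    endloop
  endfacet
  facet normal 0.6611 -0.7503 0.0000
    outer loop
      vertex 9.87 0.58 0.00
      vertex 13.15 3.47 21.87
      vertex 9.87 0.58 21.87
    endloop
  endfacet
  facet normal 0.9755 -0.2198 0.0000
    outer loop
      vertex 13.15 3.47 0.00
      vertex 14.11 7.73 0.00
      vertex 14.11 7.73 21.87
    endloop
  endfacet
  facet normal 0.9755 -0.2198 0.0000
    outer loop
      vertex 13.15 3.47 0.00
      vertex 14.11 7.73 21.87
      vertex 13.15 3.47 21.87
    endloop
  endfacet
endsolid part

The G0 Z moves step by Δz≈5.47 mm. Every layer's G1 loop is the same polygon, so the solid is a straight extrusion of it from z=0 to z≈21.9. Closing with flat bottom and top caps and triangulating gives 36 facets — a regular 10-sided prism (a cylinder approximated with 10 flat sides), circumscribed radius ≈ 7.07 mm, height ≈ 21.9 mm.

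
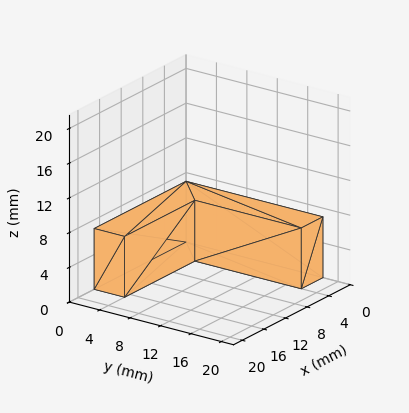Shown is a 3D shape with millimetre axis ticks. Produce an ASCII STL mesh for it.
Reading the render: the shape is an L-shaped prism: outer 17 × 18 mm, arm thicknesses ≈ 4 mm (horizontal) and 4 mm (vertical), extruded 7 mm in z (dimensions read to the nearest mm from the axis ticks). For the STL, each face is triangulated and given an outward normal.

solid part
  facet normal 0.0000 0.0000 -1.0000
    outer loop
      vertex 17.0 4.0 0.0
      vertex 17.0 0.0 0.0
      vertex 0.0 0.0 0.0
    endloop
  endfacet
  facet normal 0.0000 0.0000 -1.0000
    outer loop
      vertex 4.0 4.0 0.0
      vertex 17.0 4.0 0.0
      vertex 0.0 0.0 0.0
    endloop
  endfacet
  facet normal 0.0000 0.0000 -1.0000
    outer loop
      vertex 4.0 18.0 0.0
      vertex 4.0 4.0 0.0
      vertex 0.0 0.0 0.0
    endloop
  endfacet
  facet normal 0.0000 0.0000 -1.0000
    outer loop
      vertex 0.0 18.0 0.0
      vertex 4.0 18.0 0.0
      vertex 0.0 0.0 0.0
    endloop
  endfacet
  facet normal 0.0000 0.0000 1.0000
    outer loop
      vertex 0.0 0.0 7.0
      vertex 17.0 0.0 7.0
      vertex 17.0 4.0 7.0
    endloop
  endfacet
  facet normal 0.0000 0.0000 1.0000
    outer loop
      vertex 0.0 0.0 7.0
      vertex 17.0 4.0 7.0
      vertex 4.0 4.0 7.0
    endloop
  endfacet
  facet normal 0.0000 0.0000 1.0000
    outer loop
      vertex 0.0 0.0 7.0
      vertex 4.0 4.0 7.0
      vertex 4.0 18.0 7.0
    endloop
  endfacet
  facet normal 0.0000 0.0000 1.0000
    outer loop
      vertex 0.0 0.0 7.0
      vertex 4.0 18.0 7.0
      vertex 0.0 18.0 7.0
    endloop
  endfacet
  facet normal 0.0000 -1.0000 0.0000
    outer loop
      vertex 0.0 0.0 0.0
      vertex 17.0 0.0 0.0
      vertex 17.0 0.0 7.0
    endloop
  endfacet
  facet normal 0.0000 -1.0000 0.0000
    outer loop
      vertex 0.0 0.0 0.0
      vertex 17.0 0.0 7.0
      vertex 0.0 0.0 7.0
    endloop
  endfacet
  facet normal 1.0000 0.0000 0.0000
    outer loop
      vertex 17.0 0.0 0.0
      vertex 17.0 4.0 0.0
      vertex 17.0 4.0 7.0
    endloop
  endfacet
  facet normal 1.0000 0.0000 0.0000
    outer loop
      vertex 17.0 0.0 0.0
      vertex 17.0 4.0 7.0
      vertex 17.0 0.0 7.0
    endloop
  endfacet
  facet normal 0.0000 1.0000 0.0000
    outer loop
      vertex 17.0 4.0 0.0
      vertex 4.0 4.0 0.0
      vertex 4.0 4.0 7.0
    endloop
  endfacet
  facet normal 0.0000 1.0000 0.0000
    outer loop
      vertex 17.0 4.0 0.0
      vertex 4.0 4.0 7.0
      vertex 17.0 4.0 7.0
    endloop
  endfacet
  facet normal 1.0000 0.0000 0.0000
    outer loop
      vertex 4.0 4.0 0.0
      vertex 4.0 18.0 0.0
      vertex 4.0 18.0 7.0
    endloop
  endfacet
  facet normal 1.0000 0.0000 0.0000
    outer loop
      vertex 4.0 4.0 0.0
      vertex 4.0 18.0 7.0
      vertex 4.0 4.0 7.0
    endloop
  endfacet
  facet normal 0.0000 1.0000 0.0000
    outer loop
      vertex 4.0 18.0 0.0
      vertex 0.0 18.0 0.0
      vertex 0.0 18.0 7.0
    endloop
  endfacet
  facet normal 0.0000 1.0000 0.0000
    outer loop
      vertex 4.0 18.0 0.0
      vertex 0.0 18.0 7.0
      vertex 4.0 18.0 7.0
    endloop
  endfacet
  facet normal -1.0000 0.0000 0.0000
    outer loop
      vertex 0.0 18.0 0.0
      vertex 0.0 0.0 0.0
      vertex 0.0 0.0 7.0
    endloop
  endfacet
  facet normal -1.0000 0.0000 0.0000
    outer loop
      vertex 0.0 18.0 0.0
      vertex 0.0 0.0 7.0
      vertex 0.0 18.0 7.0
    endloop
  endfacet
endsolid part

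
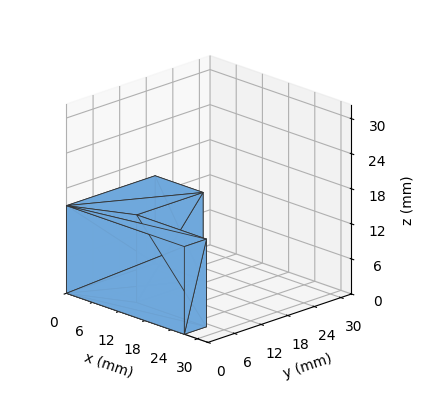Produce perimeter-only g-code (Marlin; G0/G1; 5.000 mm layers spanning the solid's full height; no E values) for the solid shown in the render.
Reading the render: the shape is an L-shaped prism: outer 27 × 20 mm, arm thicknesses ≈ 5 mm (horizontal) and 11 mm (vertical), extruded 15 mm in z (dimensions read to the nearest mm from the axis ticks). For the g-code, the solid's height is divided into equal slices at the stated Δz and each level perimeter traced with G1 moves after a G0 lift.

; perimeter-only toolpath
G21 ; units = mm
G90 ; absolute positioning
G28 ; home
; layer 1
G0 Z5.000
G0 X0.000 Y0.000
G1 X27.000 Y0.000
G1 X27.000 Y5.000
G1 X11.000 Y5.000
G1 X11.000 Y20.000
G1 X0.000 Y20.000
G1 X0.000 Y0.000
; layer 2
G0 Z10.000
G0 X0.000 Y0.000
G1 X27.000 Y0.000
G1 X27.000 Y5.000
G1 X11.000 Y5.000
G1 X11.000 Y20.000
G1 X0.000 Y20.000
G1 X0.000 Y0.000
; layer 3
G0 Z15.000
G0 X0.000 Y0.000
G1 X27.000 Y0.000
G1 X27.000 Y5.000
G1 X11.000 Y5.000
G1 X11.000 Y20.000
G1 X0.000 Y20.000
G1 X0.000 Y0.000
M2 ; end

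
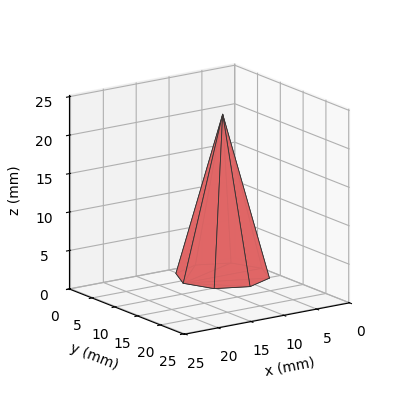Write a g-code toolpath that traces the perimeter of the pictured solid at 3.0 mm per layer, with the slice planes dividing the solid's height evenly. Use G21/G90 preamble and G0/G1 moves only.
Reading the render: the shape is a regular 8-sided pyramid, base circumscribed radius ≈ 6 mm, apex at z ≈ 21 mm (dimensions read to the nearest mm from the axis ticks). For the g-code, the solid's height is divided into equal slices at the stated Δz and each level perimeter traced with G1 moves after a G0 lift.

; perimeter-only toolpath
G21 ; units = mm
G90 ; absolute positioning
G28 ; home
; layer 1
G0 Z3.0
G0 X11.1 Y6.0
G1 X9.6 Y9.6
G1 X6.0 Y11.1
G1 X2.4 Y9.6
G1 X0.9 Y6.0
G1 X2.4 Y2.4
G1 X6.0 Y0.9
G1 X9.6 Y2.4
G1 X11.1 Y6.0
; layer 2
G0 Z6.0
G0 X10.3 Y6.0
G1 X9.0 Y9.0
G1 X6.0 Y10.3
G1 X3.0 Y9.0
G1 X1.7 Y6.0
G1 X3.0 Y3.0
G1 X6.0 Y1.7
G1 X9.0 Y3.0
G1 X10.3 Y6.0
; layer 3
G0 Z9.0
G0 X9.4 Y6.0
G1 X8.4 Y8.4
G1 X6.0 Y9.4
G1 X3.6 Y8.4
G1 X2.6 Y6.0
G1 X3.6 Y3.6
G1 X6.0 Y2.6
G1 X8.4 Y3.6
G1 X9.4 Y6.0
; layer 4
G0 Z12.0
G0 X8.6 Y6.0
G1 X7.8 Y7.8
G1 X6.0 Y8.6
G1 X4.2 Y7.8
G1 X3.4 Y6.0
G1 X4.2 Y4.2
G1 X6.0 Y3.4
G1 X7.8 Y4.2
G1 X8.6 Y6.0
; layer 5
G0 Z15.0
G0 X7.7 Y6.0
G1 X7.2 Y7.2
G1 X6.0 Y7.7
G1 X4.8 Y7.2
G1 X4.3 Y6.0
G1 X4.8 Y4.8
G1 X6.0 Y4.3
G1 X7.2 Y4.8
G1 X7.7 Y6.0
; layer 6
G0 Z18.0
G0 X6.9 Y6.0
G1 X6.6 Y6.6
G1 X6.0 Y6.9
G1 X5.4 Y6.6
G1 X5.1 Y6.0
G1 X5.4 Y5.4
G1 X6.0 Y5.1
G1 X6.6 Y5.4
G1 X6.9 Y6.0
M2 ; end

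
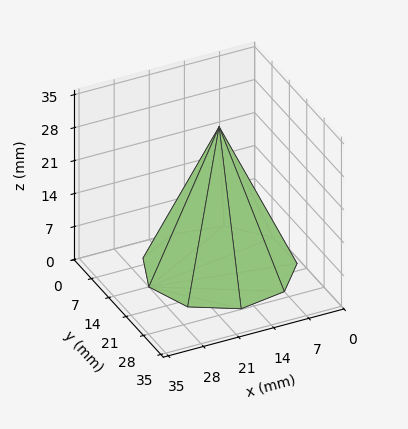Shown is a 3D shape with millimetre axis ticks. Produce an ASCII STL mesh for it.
Reading the render: the shape is a regular 9-sided pyramid, base circumscribed radius ≈ 14 mm, apex at z ≈ 30 mm (dimensions read to the nearest mm from the axis ticks). For the STL, each face is triangulated and given an outward normal.

solid part
  facet normal 0.0000 0.0000 -1.0000
    outer loop
      vertex 16.43 27.79 0.00
      vertex 24.72 23.00 0.00
      vertex 28.00 14.00 0.00
    endloop
  endfacet
  facet normal 0.0000 0.0000 -1.0000
    outer loop
      vertex 7.00 26.12 0.00
      vertex 16.43 27.79 0.00
      vertex 28.00 14.00 0.00
    endloop
  endfacet
  facet normal 0.0000 0.0000 -1.0000
    outer loop
      vertex 0.84 18.79 0.00
      vertex 7.00 26.12 0.00
      vertex 28.00 14.00 0.00
    endloop
  endfacet
  facet normal 0.0000 0.0000 -1.0000
    outer loop
      vertex 0.84 9.21 0.00
      vertex 0.84 18.79 0.00
      vertex 28.00 14.00 0.00
    endloop
  endfacet
  facet normal 0.0000 0.0000 -1.0000
    outer loop
      vertex 7.00 1.88 0.00
      vertex 0.84 9.21 0.00
      vertex 28.00 14.00 0.00
    endloop
  endfacet
  facet normal 0.0000 0.0000 -1.0000
    outer loop
      vertex 16.43 0.21 0.00
      vertex 7.00 1.88 0.00
      vertex 28.00 14.00 0.00
    endloop
  endfacet
  facet normal 0.0000 0.0000 -1.0000
    outer loop
      vertex 24.72 5.00 0.00
      vertex 16.43 0.21 0.00
      vertex 28.00 14.00 0.00
    endloop
  endfacet
  facet normal 0.8605 0.3136 0.4016
    outer loop
      vertex 28.00 14.00 0.00
      vertex 24.72 23.00 0.00
      vertex 14.00 14.00 30.00
    endloop
  endfacet
  facet normal 0.4582 0.7930 0.4016
    outer loop
      vertex 24.72 23.00 0.00
      vertex 16.43 27.79 0.00
      vertex 14.00 14.00 30.00
    endloop
  endfacet
  facet normal -0.1597 0.9018 0.4016
    outer loop
      vertex 16.43 27.79 0.00
      vertex 7.00 26.12 0.00
      vertex 14.00 14.00 30.00
    endloop
  endfacet
  facet normal -0.7011 0.5892 0.4016
    outer loop
      vertex 7.00 26.12 0.00
      vertex 0.84 18.79 0.00
      vertex 14.00 14.00 30.00
    endloop
  endfacet
  facet normal -0.9158 0.0000 0.4017
    outer loop
      vertex 0.84 18.79 0.00
      vertex 0.84 9.21 0.00
      vertex 14.00 14.00 30.00
    endloop
  endfacet
  facet normal -0.7011 -0.5892 0.4016
    outer loop
      vertex 0.84 9.21 0.00
      vertex 7.00 1.88 0.00
      vertex 14.00 14.00 30.00
    endloop
  endfacet
  facet normal -0.1597 -0.9018 0.4016
    outer loop
      vertex 7.00 1.88 0.00
      vertex 16.43 0.21 0.00
      vertex 14.00 14.00 30.00
    endloop
  endfacet
  facet normal 0.4582 -0.7930 0.4016
    outer loop
      vertex 16.43 0.21 0.00
      vertex 24.72 5.00 0.00
      vertex 14.00 14.00 30.00
    endloop
  endfacet
  facet normal 0.8605 -0.3136 0.4016
    outer loop
      vertex 24.72 5.00 0.00
      vertex 28.00 14.00 0.00
      vertex 14.00 14.00 30.00
    endloop
  endfacet
endsolid part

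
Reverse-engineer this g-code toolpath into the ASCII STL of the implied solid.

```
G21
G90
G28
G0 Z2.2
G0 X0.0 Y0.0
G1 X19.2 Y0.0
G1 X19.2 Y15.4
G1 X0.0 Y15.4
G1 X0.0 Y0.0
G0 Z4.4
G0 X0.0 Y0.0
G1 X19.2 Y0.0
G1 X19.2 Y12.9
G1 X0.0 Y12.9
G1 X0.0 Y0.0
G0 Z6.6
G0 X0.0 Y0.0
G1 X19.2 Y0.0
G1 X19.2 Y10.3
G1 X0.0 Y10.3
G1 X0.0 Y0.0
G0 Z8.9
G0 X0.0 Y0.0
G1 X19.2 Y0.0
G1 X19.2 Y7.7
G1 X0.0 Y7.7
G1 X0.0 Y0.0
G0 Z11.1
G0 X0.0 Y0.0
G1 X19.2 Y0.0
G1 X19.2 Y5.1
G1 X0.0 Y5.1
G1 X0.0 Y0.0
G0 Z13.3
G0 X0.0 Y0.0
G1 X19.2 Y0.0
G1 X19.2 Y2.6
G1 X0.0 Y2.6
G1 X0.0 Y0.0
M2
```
solid part
  facet normal 0.0000 0.0000 -1.0000
    outer loop
      vertex 19.2 18.0 0.0
      vertex 19.2 0.0 0.0
      vertex 0.0 0.0 0.0
    endloop
  endfacet
  facet normal 0.0000 0.0000 -1.0000
    outer loop
      vertex 0.0 18.0 0.0
      vertex 19.2 18.0 0.0
      vertex 0.0 0.0 0.0
    endloop
  endfacet
  facet normal 0.0000 -1.0000 0.0000
    outer loop
      vertex 0.0 0.0 0.0
      vertex 19.2 0.0 0.0
      vertex 19.2 0.0 15.5
    endloop
  endfacet
  facet normal 0.0000 -1.0000 0.0000
    outer loop
      vertex 0.0 0.0 0.0
      vertex 19.2 0.0 15.5
      vertex 0.0 0.0 15.5
    endloop
  endfacet
  facet normal 0.0000 0.6525 0.7578
    outer loop
      vertex 0.0 0.0 15.5
      vertex 19.2 0.0 15.5
      vertex 19.2 18.0 0.0
    endloop
  endfacet
  facet normal 0.0000 0.6525 0.7578
    outer loop
      vertex 0.0 0.0 15.5
      vertex 19.2 18.0 0.0
      vertex 0.0 18.0 0.0
    endloop
  endfacet
  facet normal -1.0000 0.0000 0.0000
    outer loop
      vertex 0.0 0.0 15.5
      vertex 0.0 18.0 0.0
      vertex 0.0 0.0 0.0
    endloop
  endfacet
  facet normal 1.0000 0.0000 0.0000
    outer loop
      vertex 19.2 0.0 0.0
      vertex 19.2 18.0 0.0
      vertex 19.2 0.0 15.5
    endloop
  endfacet
endsolid part

The G0 Z moves step by Δz≈2.2 mm. The G1 loops shrink linearly with z, so the solid tapers from its base footprint up to z≈15.5. Closing with a flat bottom cap and the tapered top and triangulating gives 8 facets — a wedge (ramp): 19.2 × 18 mm base, rising to 15.5 mm along the y=0 edge and sloping linearly to z=0 at y=18.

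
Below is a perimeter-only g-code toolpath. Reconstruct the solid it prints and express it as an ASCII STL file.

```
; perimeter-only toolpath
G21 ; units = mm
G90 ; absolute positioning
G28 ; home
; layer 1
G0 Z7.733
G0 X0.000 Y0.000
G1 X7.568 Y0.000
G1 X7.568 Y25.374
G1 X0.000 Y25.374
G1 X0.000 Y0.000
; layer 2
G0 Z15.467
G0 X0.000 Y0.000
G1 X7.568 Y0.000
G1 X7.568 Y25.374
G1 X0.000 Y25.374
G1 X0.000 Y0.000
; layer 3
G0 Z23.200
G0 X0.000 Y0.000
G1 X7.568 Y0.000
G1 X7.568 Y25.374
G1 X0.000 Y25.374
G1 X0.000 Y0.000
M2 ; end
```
solid part
  facet normal 0.0000 0.0000 -1.0000
    outer loop
      vertex 7.568 25.374 0.000
      vertex 7.568 0.000 0.000
      vertex 0.000 0.000 0.000
    endloop
  endfacet
  facet normal 0.0000 0.0000 -1.0000
    outer loop
      vertex 0.000 25.374 0.000
      vertex 7.568 25.374 0.000
      vertex 0.000 0.000 0.000
    endloop
  endfacet
  facet normal 0.0000 0.0000 1.0000
    outer loop
      vertex 0.000 0.000 23.200
      vertex 7.568 0.000 23.200
      vertex 7.568 25.374 23.200
    endloop
  endfacet
  facet normal 0.0000 0.0000 1.0000
    outer loop
      vertex 0.000 0.000 23.200
      vertex 7.568 25.374 23.200
      vertex 0.000 25.374 23.200
    endloop
  endfacet
  facet normal 0.0000 -1.0000 0.0000
    outer loop
      vertex 0.000 0.000 0.000
      vertex 7.568 0.000 0.000
      vertex 7.568 0.000 23.200
    endloop
  endfacet
  facet normal 0.0000 -1.0000 0.0000
    outer loop
      vertex 0.000 0.000 0.000
      vertex 7.568 0.000 23.200
      vertex 0.000 0.000 23.200
    endloop
  endfacet
  facet normal 0.0000 1.0000 0.0000
    outer loop
      vertex 7.568 25.374 23.200
      vertex 7.568 25.374 0.000
      vertex 0.000 25.374 0.000
    endloop
  endfacet
  facet normal 0.0000 1.0000 0.0000
    outer loop
      vertex 0.000 25.374 23.200
      vertex 7.568 25.374 23.200
      vertex 0.000 25.374 0.000
    endloop
  endfacet
  facet normal -1.0000 0.0000 0.0000
    outer loop
      vertex 0.000 25.374 23.200
      vertex 0.000 25.374 0.000
      vertex 0.000 0.000 0.000
    endloop
  endfacet
  facet normal -1.0000 0.0000 0.0000
    outer loop
      vertex 0.000 0.000 23.200
      vertex 0.000 25.374 23.200
      vertex 0.000 0.000 0.000
    endloop
  endfacet
  facet normal 1.0000 0.0000 0.0000
    outer loop
      vertex 7.568 0.000 0.000
      vertex 7.568 25.374 0.000
      vertex 7.568 25.374 23.200
    endloop
  endfacet
  facet normal 1.0000 0.0000 0.0000
    outer loop
      vertex 7.568 0.000 0.000
      vertex 7.568 25.374 23.200
      vertex 7.568 0.000 23.200
    endloop
  endfacet
endsolid part

The G0 Z moves step by Δz≈7.733 mm. Every layer's G1 loop is the same polygon, so the solid is a straight extrusion of it from z=0 to z≈23.2. Closing with flat bottom and top caps and triangulating gives 12 facets — a rectangular box, roughly 7.57 × 25.4 mm footprint and 23.2 mm tall.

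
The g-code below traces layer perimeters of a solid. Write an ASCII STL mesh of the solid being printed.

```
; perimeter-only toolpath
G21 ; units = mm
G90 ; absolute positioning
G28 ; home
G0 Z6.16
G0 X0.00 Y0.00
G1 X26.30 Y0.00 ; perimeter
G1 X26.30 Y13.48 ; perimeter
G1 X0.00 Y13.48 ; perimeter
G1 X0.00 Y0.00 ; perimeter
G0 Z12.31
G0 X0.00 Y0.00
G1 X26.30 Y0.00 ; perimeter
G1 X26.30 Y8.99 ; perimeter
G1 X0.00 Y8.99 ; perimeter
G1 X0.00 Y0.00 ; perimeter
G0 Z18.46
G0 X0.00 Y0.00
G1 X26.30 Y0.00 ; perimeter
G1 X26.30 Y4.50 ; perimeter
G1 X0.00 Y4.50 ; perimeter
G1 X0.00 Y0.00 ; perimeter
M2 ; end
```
solid part
  facet normal 0.0000 0.0000 -1.0000
    outer loop
      vertex 26.30 17.98 0.00
      vertex 26.30 0.00 0.00
      vertex 0.00 0.00 0.00
    endloop
  endfacet
  facet normal 0.0000 0.0000 -1.0000
    outer loop
      vertex 0.00 17.98 0.00
      vertex 26.30 17.98 0.00
      vertex 0.00 0.00 0.00
    endloop
  endfacet
  facet normal 0.0000 -1.0000 0.0000
    outer loop
      vertex 0.00 0.00 0.00
      vertex 26.30 0.00 0.00
      vertex 26.30 0.00 24.62
    endloop
  endfacet
  facet normal 0.0000 -1.0000 0.0000
    outer loop
      vertex 0.00 0.00 0.00
      vertex 26.30 0.00 24.62
      vertex 0.00 0.00 24.62
    endloop
  endfacet
  facet normal 0.0000 0.8076 0.5898
    outer loop
      vertex 0.00 0.00 24.62
      vertex 26.30 0.00 24.62
      vertex 26.30 17.98 0.00
    endloop
  endfacet
  facet normal 0.0000 0.8076 0.5898
    outer loop
      vertex 0.00 0.00 24.62
      vertex 26.30 17.98 0.00
      vertex 0.00 17.98 0.00
    endloop
  endfacet
  facet normal -1.0000 0.0000 0.0000
    outer loop
      vertex 0.00 0.00 24.62
      vertex 0.00 17.98 0.00
      vertex 0.00 0.00 0.00
    endloop
  endfacet
  facet normal 1.0000 0.0000 0.0000
    outer loop
      vertex 26.30 0.00 0.00
      vertex 26.30 17.98 0.00
      vertex 26.30 0.00 24.62
    endloop
  endfacet
endsolid part

The G0 Z moves step by Δz≈6.16 mm. The G1 loops shrink linearly with z, so the solid tapers from its base footprint up to z≈24.6. Closing with a flat bottom cap and the tapered top and triangulating gives 8 facets — a wedge (ramp): 26.3 × 18 mm base, rising to 24.6 mm along the y=0 edge and sloping linearly to z=0 at y=18.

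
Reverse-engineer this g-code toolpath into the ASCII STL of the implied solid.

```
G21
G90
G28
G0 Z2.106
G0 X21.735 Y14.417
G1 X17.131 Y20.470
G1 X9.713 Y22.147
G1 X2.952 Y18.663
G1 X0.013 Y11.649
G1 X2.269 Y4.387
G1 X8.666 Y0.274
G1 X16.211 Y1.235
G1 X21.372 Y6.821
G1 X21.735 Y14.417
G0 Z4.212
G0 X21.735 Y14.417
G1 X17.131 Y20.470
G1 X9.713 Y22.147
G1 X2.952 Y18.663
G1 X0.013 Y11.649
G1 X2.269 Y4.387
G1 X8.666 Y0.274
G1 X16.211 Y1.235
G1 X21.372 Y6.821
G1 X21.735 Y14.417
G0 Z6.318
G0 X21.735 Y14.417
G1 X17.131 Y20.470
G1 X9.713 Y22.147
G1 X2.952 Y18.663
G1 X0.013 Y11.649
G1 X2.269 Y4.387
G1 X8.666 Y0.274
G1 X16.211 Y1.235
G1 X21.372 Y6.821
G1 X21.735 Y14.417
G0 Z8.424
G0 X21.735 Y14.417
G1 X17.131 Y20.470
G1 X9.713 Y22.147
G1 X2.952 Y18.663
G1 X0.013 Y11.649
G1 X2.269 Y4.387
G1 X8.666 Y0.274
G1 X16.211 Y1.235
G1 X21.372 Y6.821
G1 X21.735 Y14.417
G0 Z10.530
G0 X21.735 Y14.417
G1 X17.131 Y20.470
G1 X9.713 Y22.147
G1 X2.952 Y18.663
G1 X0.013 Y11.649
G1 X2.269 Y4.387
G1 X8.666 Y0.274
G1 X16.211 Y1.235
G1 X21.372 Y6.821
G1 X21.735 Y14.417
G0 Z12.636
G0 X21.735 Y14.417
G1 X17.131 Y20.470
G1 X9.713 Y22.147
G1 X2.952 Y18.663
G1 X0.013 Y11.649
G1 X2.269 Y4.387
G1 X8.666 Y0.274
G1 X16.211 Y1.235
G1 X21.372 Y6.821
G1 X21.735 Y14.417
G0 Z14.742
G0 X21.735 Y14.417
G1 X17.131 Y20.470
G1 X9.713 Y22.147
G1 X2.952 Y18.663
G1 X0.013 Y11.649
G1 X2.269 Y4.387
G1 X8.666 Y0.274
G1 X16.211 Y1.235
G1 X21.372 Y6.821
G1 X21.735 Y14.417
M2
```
solid part
  facet normal 0.0000 0.0000 -1.0000
    outer loop
      vertex 9.713 22.147 0.000
      vertex 17.131 20.470 0.000
      vertex 21.735 14.417 0.000
    endloop
  endfacet
  facet normal 0.0000 0.0000 -1.0000
    outer loop
      vertex 2.952 18.663 0.000
      vertex 9.713 22.147 0.000
      vertex 21.735 14.417 0.000
    endloop
  endfacet
  facet normal 0.0000 0.0000 -1.0000
    outer loop
      vertex 0.013 11.649 0.000
      vertex 2.952 18.663 0.000
      vertex 21.735 14.417 0.000
    endloop
  endfacet
  facet normal 0.0000 0.0000 -1.0000
    outer loop
      vertex 2.269 4.387 0.000
      vertex 0.013 11.649 0.000
      vertex 21.735 14.417 0.000
    endloop
  endfacet
  facet normal 0.0000 0.0000 -1.0000
    outer loop
      vertex 8.666 0.274 0.000
      vertex 2.269 4.387 0.000
      vertex 21.735 14.417 0.000
    endloop
  endfacet
  facet normal 0.0000 0.0000 -1.0000
    outer loop
      vertex 16.211 1.235 0.000
      vertex 8.666 0.274 0.000
      vertex 21.735 14.417 0.000
    endloop
  endfacet
  facet normal 0.0000 0.0000 -1.0000
    outer loop
      vertex 21.372 6.821 0.000
      vertex 16.211 1.235 0.000
      vertex 21.735 14.417 0.000
    endloop
  endfacet
  facet normal 0.0000 0.0000 1.0000
    outer loop
      vertex 21.735 14.417 14.742
      vertex 17.131 20.470 14.742
      vertex 9.713 22.147 14.742
    endloop
  endfacet
  facet normal 0.0000 0.0000 1.0000
    outer loop
      vertex 21.735 14.417 14.742
      vertex 9.713 22.147 14.742
      vertex 2.952 18.663 14.742
    endloop
  endfacet
  facet normal 0.0000 0.0000 1.0000
    outer loop
      vertex 21.735 14.417 14.742
      vertex 2.952 18.663 14.742
      vertex 0.013 11.649 14.742
    endloop
  endfacet
  facet normal 0.0000 0.0000 1.0000
    outer loop
      vertex 21.735 14.417 14.742
      vertex 0.013 11.649 14.742
      vertex 2.269 4.387 14.742
    endloop
  endfacet
  facet normal 0.0000 0.0000 1.0000
    outer loop
      vertex 21.735 14.417 14.742
      vertex 2.269 4.387 14.742
      vertex 8.666 0.274 14.742
    endloop
  endfacet
  facet normal 0.0000 0.0000 1.0000
    outer loop
      vertex 21.735 14.417 14.742
      vertex 8.666 0.274 14.742
      vertex 16.211 1.235 14.742
    endloop
  endfacet
  facet normal 0.0000 0.0000 1.0000
    outer loop
      vertex 21.735 14.417 14.742
      vertex 16.211 1.235 14.742
      vertex 21.372 6.821 14.742
    endloop
  endfacet
  facet normal 0.7959 0.6054 0.0000
    outer loop
      vertex 21.735 14.417 0.000
      vertex 17.131 20.470 0.000
      vertex 17.131 20.470 14.742
    endloop
  endfacet
  facet normal 0.7959 0.6054 0.0000
    outer loop
      vertex 21.735 14.417 0.000
      vertex 17.131 20.470 14.742
      vertex 21.735 14.417 14.742
    endloop
  endfacet
  facet normal 0.2205 0.9754 0.0000
    outer loop
      vertex 17.131 20.470 0.000
      vertex 9.713 22.147 0.000
      vertex 9.713 22.147 14.742
    endloop
  endfacet
  facet normal 0.2205 0.9754 0.0000
    outer loop
      vertex 17.131 20.470 0.000
      vertex 9.713 22.147 14.742
      vertex 17.131 20.470 14.742
    endloop
  endfacet
  facet normal -0.4581 0.8889 0.0000
    outer loop
      vertex 9.713 22.147 0.000
      vertex 2.952 18.663 0.000
      vertex 2.952 18.663 14.742
    endloop
  endfacet
  facet normal -0.4581 0.8889 0.0000
    outer loop
      vertex 9.713 22.147 0.000
      vertex 2.952 18.663 14.742
      vertex 9.713 22.147 14.742
    endloop
  endfacet
  facet normal -0.9223 0.3865 0.0000
    outer loop
      vertex 2.952 18.663 0.000
      vertex 0.013 11.649 0.000
      vertex 0.013 11.649 14.742
    endloop
  endfacet
  facet normal -0.9223 0.3865 0.0000
    outer loop
      vertex 2.952 18.663 0.000
      vertex 0.013 11.649 14.742
      vertex 2.952 18.663 14.742
    endloop
  endfacet
  facet normal -0.9550 -0.2967 0.0000
    outer loop
      vertex 0.013 11.649 0.000
      vertex 2.269 4.387 0.000
      vertex 2.269 4.387 14.742
    endloop
  endfacet
  facet normal -0.9550 -0.2967 0.0000
    outer loop
      vertex 0.013 11.649 0.000
      vertex 2.269 4.387 14.742
      vertex 0.013 11.649 14.742
    endloop
  endfacet
  facet normal -0.5408 -0.8411 0.0000
    outer loop
      vertex 2.269 4.387 0.000
      vertex 8.666 0.274 0.000
      vertex 8.666 0.274 14.742
    endloop
  endfacet
  facet normal -0.5408 -0.8411 0.0000
    outer loop
      vertex 2.269 4.387 0.000
      vertex 8.666 0.274 14.742
      vertex 2.269 4.387 14.742
    endloop
  endfacet
  facet normal 0.1263 -0.9920 0.0000
    outer loop
      vertex 8.666 0.274 0.000
      vertex 16.211 1.235 0.000
      vertex 16.211 1.235 14.742
    endloop
  endfacet
  facet normal 0.1263 -0.9920 0.0000
    outer loop
      vertex 8.666 0.274 0.000
      vertex 16.211 1.235 14.742
      vertex 8.666 0.274 14.742
    endloop
  endfacet
  facet normal 0.7345 -0.6786 0.0000
    outer loop
      vertex 16.211 1.235 0.000
      vertex 21.372 6.821 0.000
      vertex 21.372 6.821 14.742
    endloop
  endfacet
  facet normal 0.7345 -0.6786 0.0000
    outer loop
      vertex 16.211 1.235 0.000
      vertex 21.372 6.821 14.742
      vertex 16.211 1.235 14.742
    endloop
  endfacet
  facet normal 0.9989 -0.0477 0.0000
    outer loop
      vertex 21.372 6.821 0.000
      vertex 21.735 14.417 0.000
      vertex 21.735 14.417 14.742
    endloop
  endfacet
  facet normal 0.9989 -0.0477 0.0000
    outer loop
      vertex 21.372 6.821 0.000
      vertex 21.735 14.417 14.742
      vertex 21.372 6.821 14.742
    endloop
  endfacet
endsolid part

The G0 Z moves step by Δz≈2.106 mm. Every layer's G1 loop is the same polygon, so the solid is a straight extrusion of it from z=0 to z≈14.7. Closing with flat bottom and top caps and triangulating gives 32 facets — a regular 9-sided prism (a cylinder approximated with 9 flat sides), circumscribed radius ≈ 11.1 mm, height ≈ 14.7 mm.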